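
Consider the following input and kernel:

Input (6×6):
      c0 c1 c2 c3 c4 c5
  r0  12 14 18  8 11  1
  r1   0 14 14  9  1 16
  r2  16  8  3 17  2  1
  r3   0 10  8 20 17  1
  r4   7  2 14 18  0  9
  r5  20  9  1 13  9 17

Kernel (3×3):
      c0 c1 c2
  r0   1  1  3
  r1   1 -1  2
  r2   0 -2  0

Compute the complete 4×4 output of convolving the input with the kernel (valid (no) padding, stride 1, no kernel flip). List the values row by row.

Output[0,0]: The receptive field on the input at this output position is [12 14 18 / 0 14 14 / 16 8 3]. Elementwise product with the kernel and sum: 12·1 + 14·1 + 18·3 + 0·1 + 14·-1 + 14·2 + 8·-2.

78 68 32 58
50 78 -24 41
35 76 12 27
49 100 49 58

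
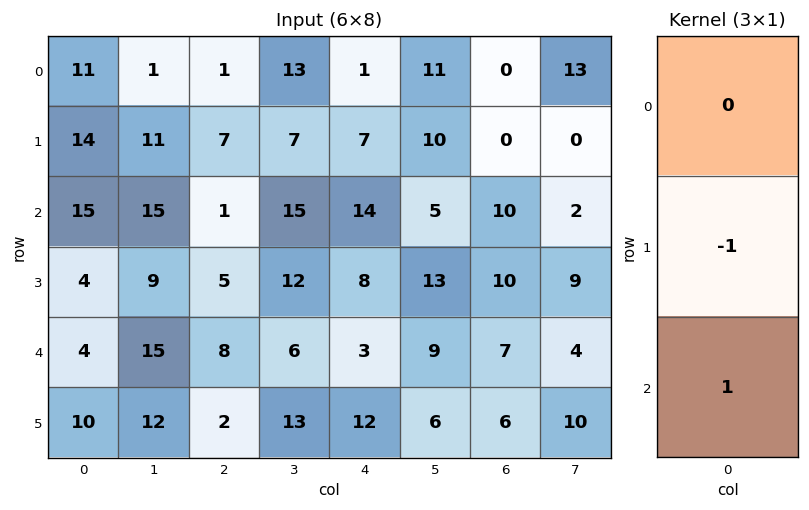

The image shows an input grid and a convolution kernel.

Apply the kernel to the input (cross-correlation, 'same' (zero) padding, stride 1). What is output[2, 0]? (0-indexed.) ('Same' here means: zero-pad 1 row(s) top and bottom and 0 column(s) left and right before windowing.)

The receptive field on the zero-padded input at this output position is [14 / 15 / 4]. Elementwise product with the kernel and sum: 15·-1 + 4·1.

-11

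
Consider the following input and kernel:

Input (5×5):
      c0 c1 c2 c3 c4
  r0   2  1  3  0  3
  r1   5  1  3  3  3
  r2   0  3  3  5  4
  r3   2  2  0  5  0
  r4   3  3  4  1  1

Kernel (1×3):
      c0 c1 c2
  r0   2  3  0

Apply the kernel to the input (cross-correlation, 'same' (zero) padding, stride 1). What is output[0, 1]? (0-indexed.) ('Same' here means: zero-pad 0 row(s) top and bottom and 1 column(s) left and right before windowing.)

7

The receptive field on the zero-padded input at this output position is [2 1 3]. Elementwise product with the kernel and sum: 2·2 + 1·3.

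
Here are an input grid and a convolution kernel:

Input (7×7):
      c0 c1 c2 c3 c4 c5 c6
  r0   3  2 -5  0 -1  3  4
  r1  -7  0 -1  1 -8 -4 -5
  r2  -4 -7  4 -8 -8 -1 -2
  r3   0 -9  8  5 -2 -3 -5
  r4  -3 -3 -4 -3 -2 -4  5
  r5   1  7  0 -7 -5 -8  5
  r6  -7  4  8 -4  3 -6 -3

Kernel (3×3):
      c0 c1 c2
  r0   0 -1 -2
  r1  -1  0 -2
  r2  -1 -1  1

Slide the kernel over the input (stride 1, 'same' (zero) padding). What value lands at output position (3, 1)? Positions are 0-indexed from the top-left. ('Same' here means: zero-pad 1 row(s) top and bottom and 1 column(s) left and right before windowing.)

-15

The receptive field on the zero-padded input at this output position is [-4 -7 4 / 0 -9 8 / -3 -3 -4]. Elementwise product with the kernel and sum: -7·-1 + 4·-2 + 0·-1 + 8·-2 + -3·-1 + -3·-1 + -4·1.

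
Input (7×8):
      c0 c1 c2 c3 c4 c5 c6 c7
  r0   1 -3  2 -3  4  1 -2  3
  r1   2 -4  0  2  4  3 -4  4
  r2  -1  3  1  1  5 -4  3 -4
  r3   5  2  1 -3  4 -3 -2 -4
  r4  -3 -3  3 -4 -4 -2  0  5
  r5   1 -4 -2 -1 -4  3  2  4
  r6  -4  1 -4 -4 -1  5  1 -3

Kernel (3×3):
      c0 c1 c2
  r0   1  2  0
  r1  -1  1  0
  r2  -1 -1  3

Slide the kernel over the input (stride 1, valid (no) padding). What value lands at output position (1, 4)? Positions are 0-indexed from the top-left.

The receptive field on the input at this output position is [4 3 -4 / 5 -4 3 / 4 -3 -2]. Elementwise product with the kernel and sum: 4·1 + 3·2 + 5·-1 + -4·1 + 4·-1 + -3·-1 + -2·3.

-6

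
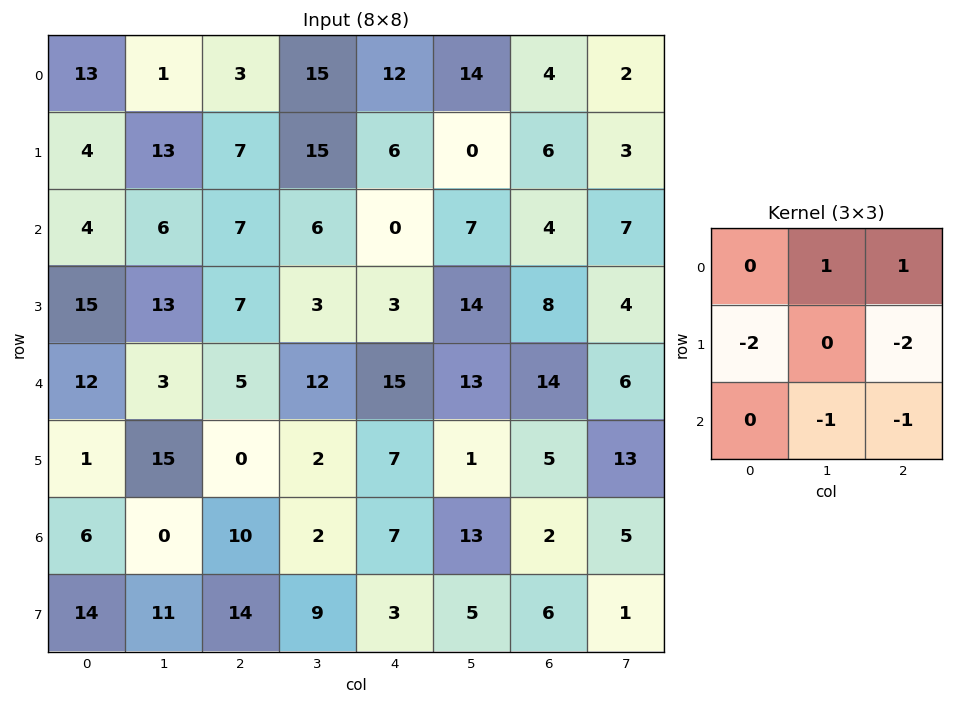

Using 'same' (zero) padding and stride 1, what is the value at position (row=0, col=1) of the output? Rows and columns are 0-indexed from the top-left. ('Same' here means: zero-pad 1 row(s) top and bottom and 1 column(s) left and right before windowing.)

The receptive field on the zero-padded input at this output position is [0 0 0 / 13 1 3 / 4 13 7]. Elementwise product with the kernel and sum: 0·1 + 0·1 + 13·-2 + 3·-2 + 13·-1 + 7·-1.

-52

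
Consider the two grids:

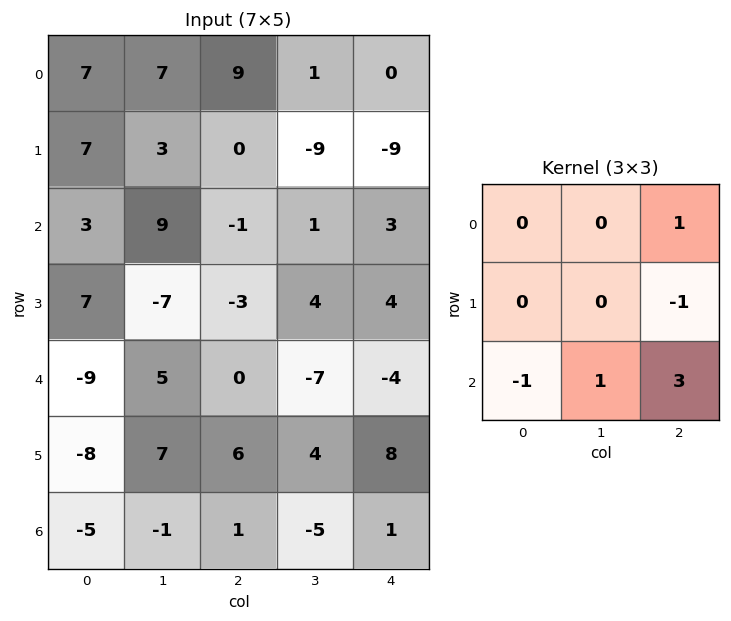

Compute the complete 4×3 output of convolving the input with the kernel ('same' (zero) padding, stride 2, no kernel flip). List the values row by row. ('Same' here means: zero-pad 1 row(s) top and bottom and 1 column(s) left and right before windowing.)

Output[0,0]: The receptive field on the zero-padded input at this output position is [0 0 0 / 0 7 7 / 0 7 3]. Elementwise product with the kernel and sum: 0·1 + 7·-1 + 0·-1 + 7·1 + 3·3.

9 -31 0
-20 6 0
1 22 4
8 9 0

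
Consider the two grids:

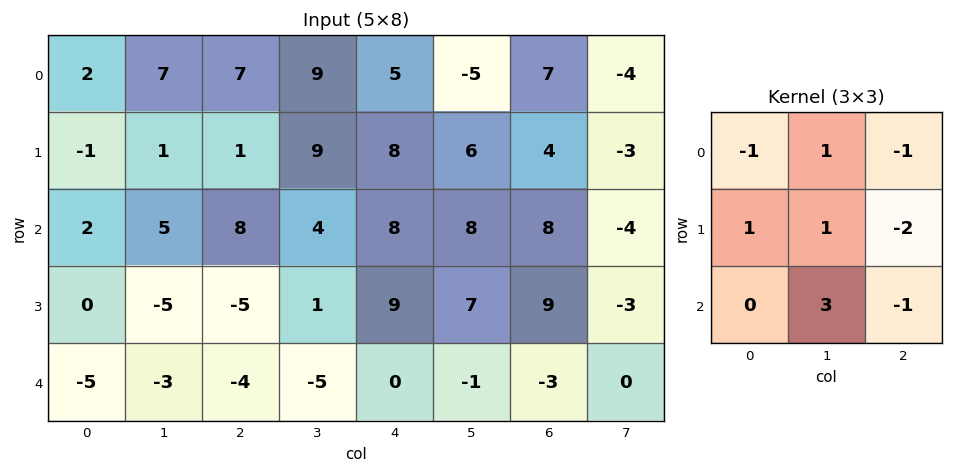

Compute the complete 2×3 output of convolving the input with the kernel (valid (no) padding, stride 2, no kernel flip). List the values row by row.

Output[0,0]: The receptive field on the input at this output position is [2 7 7 / -1 1 1 / 2 5 8]. Elementwise product with the kernel and sum: 2·-1 + 7·1 + 7·-1 + -1·1 + 1·1 + 1·-2 + 5·3 + 8·-1.
Output[0,1]: The receptive field on the input at this output position is [7 9 5 / 1 9 8 / 8 4 8]. Elementwise product with the kernel and sum: 7·-1 + 9·1 + 5·-1 + 1·1 + 9·1 + 8·-2 + 4·3 + 8·-1.

3 -5 5
-5 -49 -10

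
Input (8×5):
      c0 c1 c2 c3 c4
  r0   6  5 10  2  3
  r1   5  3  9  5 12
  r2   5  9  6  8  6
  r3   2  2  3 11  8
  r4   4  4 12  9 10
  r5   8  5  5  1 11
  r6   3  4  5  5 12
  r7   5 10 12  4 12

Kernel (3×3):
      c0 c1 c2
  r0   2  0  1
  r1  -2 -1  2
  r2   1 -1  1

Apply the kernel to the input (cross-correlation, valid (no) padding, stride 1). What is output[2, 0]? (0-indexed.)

The receptive field on the input at this output position is [5 9 6 / 2 2 3 / 4 4 12]. Elementwise product with the kernel and sum: 5·2 + 6·1 + 2·-2 + 2·-1 + 3·2 + 4·1 + 4·-1 + 12·1.

28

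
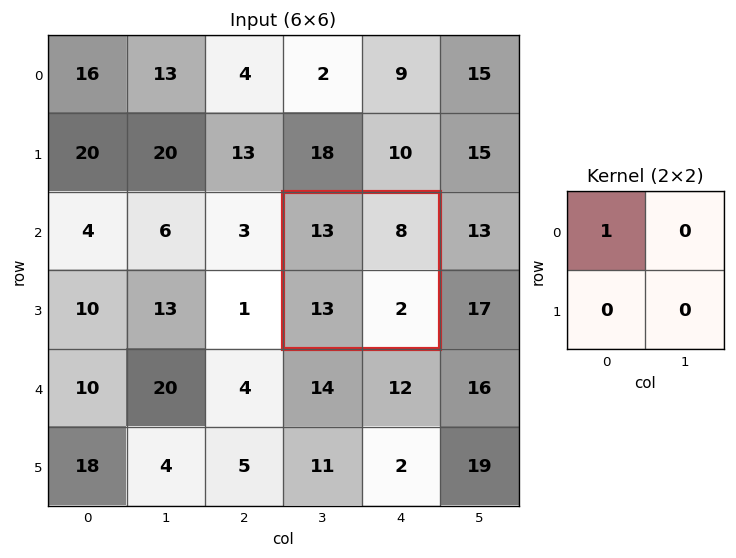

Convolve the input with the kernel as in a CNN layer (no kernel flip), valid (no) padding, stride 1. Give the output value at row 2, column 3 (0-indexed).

13

The receptive field on the input at this output position is [13 8 / 13 2]. Elementwise product with the kernel and sum: 13·1.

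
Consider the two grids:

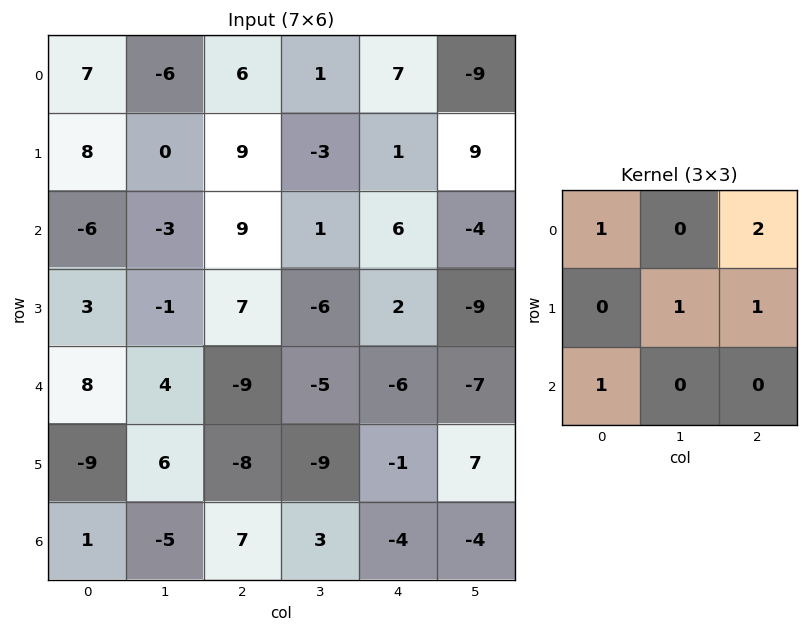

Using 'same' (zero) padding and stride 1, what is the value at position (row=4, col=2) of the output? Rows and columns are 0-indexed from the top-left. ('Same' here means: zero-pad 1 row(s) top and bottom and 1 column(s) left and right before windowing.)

-21

The receptive field on the zero-padded input at this output position is [-1 7 -6 / 4 -9 -5 / 6 -8 -9]. Elementwise product with the kernel and sum: -1·1 + -6·2 + -9·1 + -5·1 + 6·1.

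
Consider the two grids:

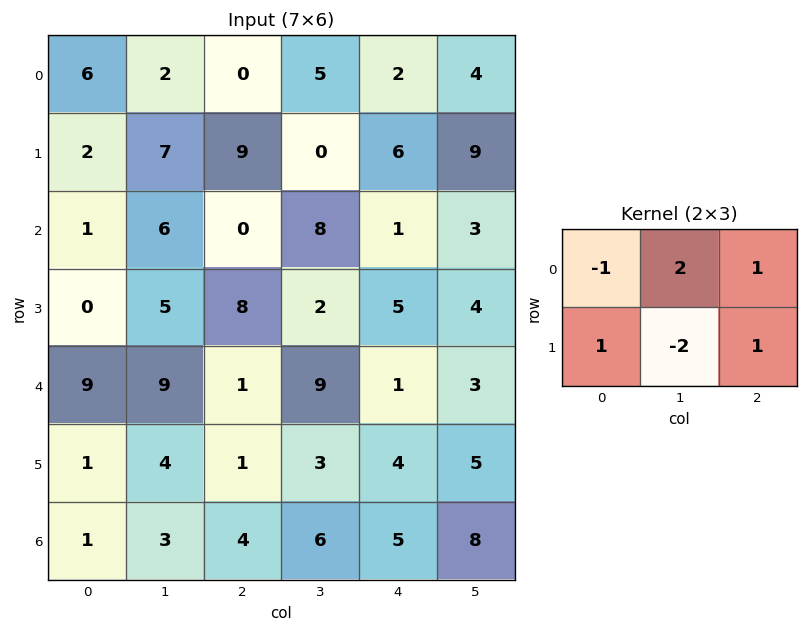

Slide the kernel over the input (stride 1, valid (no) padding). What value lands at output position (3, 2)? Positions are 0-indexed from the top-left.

The receptive field on the input at this output position is [8 2 5 / 1 9 1]. Elementwise product with the kernel and sum: 8·-1 + 2·2 + 5·1 + 1·1 + 9·-2 + 1·1.

-15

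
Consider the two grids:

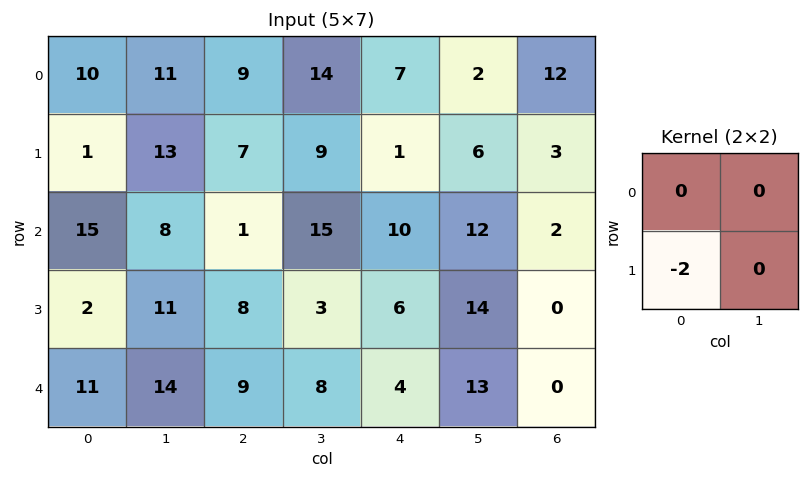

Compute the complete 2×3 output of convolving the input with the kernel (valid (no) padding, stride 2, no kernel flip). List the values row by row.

-2 -14 -2
-4 -16 -12

Output[0,0]: The receptive field on the input at this output position is [10 11 / 1 13]. Elementwise product with the kernel and sum: 1·-2.
Output[0,1]: The receptive field on the input at this output position is [9 14 / 7 9]. Elementwise product with the kernel and sum: 7·-2.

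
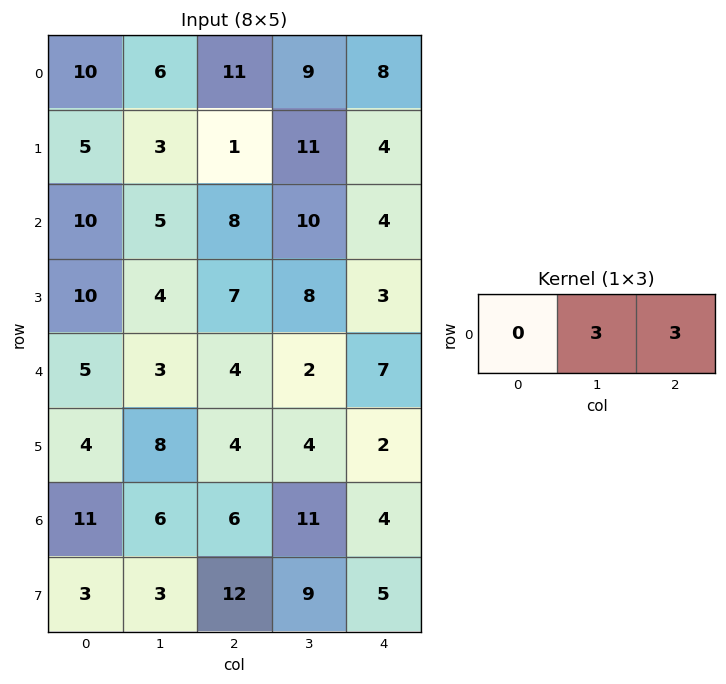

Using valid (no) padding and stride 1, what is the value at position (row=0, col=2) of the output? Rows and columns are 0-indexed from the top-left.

The receptive field on the input at this output position is [11 9 8]. Elementwise product with the kernel and sum: 9·3 + 8·3.

51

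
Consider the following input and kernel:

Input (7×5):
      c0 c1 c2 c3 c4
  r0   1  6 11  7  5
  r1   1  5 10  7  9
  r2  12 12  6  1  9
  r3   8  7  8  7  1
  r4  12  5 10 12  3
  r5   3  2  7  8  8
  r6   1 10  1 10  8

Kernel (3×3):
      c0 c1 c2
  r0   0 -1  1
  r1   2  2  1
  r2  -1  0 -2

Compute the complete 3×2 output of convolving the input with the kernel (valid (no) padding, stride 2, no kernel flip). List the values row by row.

Output[0,0]: The receptive field on the input at this output position is [1 6 11 / 1 5 10 / 12 12 6]. Elementwise product with the kernel and sum: 6·-1 + 11·1 + 1·2 + 5·2 + 10·1 + 12·-1 + 6·-2.
Output[0,1]: The receptive field on the input at this output position is [11 7 5 / 10 7 9 / 6 1 9]. Elementwise product with the kernel and sum: 7·-1 + 5·1 + 10·2 + 7·2 + 9·1 + 6·-1 + 9·-2.

3 17
0 23
19 12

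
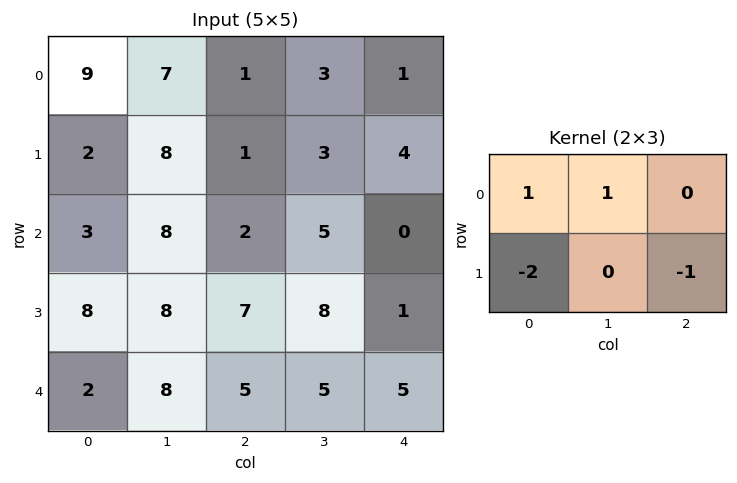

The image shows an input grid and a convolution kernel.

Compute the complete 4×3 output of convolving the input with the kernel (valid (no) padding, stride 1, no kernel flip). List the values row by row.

11 -11 -2
2 -12 0
-12 -14 -8
7 -6 0

Output[0,0]: The receptive field on the input at this output position is [9 7 1 / 2 8 1]. Elementwise product with the kernel and sum: 9·1 + 7·1 + 2·-2 + 1·-1.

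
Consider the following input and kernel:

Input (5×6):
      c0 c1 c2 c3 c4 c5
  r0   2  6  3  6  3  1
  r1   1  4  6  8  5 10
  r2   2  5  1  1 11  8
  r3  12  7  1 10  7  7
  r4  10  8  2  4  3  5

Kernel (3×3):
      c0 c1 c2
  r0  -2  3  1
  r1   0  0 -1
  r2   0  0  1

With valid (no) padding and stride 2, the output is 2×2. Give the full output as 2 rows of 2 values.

12 21
13 8

Output[0,0]: The receptive field on the input at this output position is [2 6 3 / 1 4 6 / 2 5 1]. Elementwise product with the kernel and sum: 2·-2 + 6·3 + 3·1 + 6·-1 + 1·1.
Output[0,1]: The receptive field on the input at this output position is [3 6 3 / 6 8 5 / 1 1 11]. Elementwise product with the kernel and sum: 3·-2 + 6·3 + 3·1 + 5·-1 + 11·1.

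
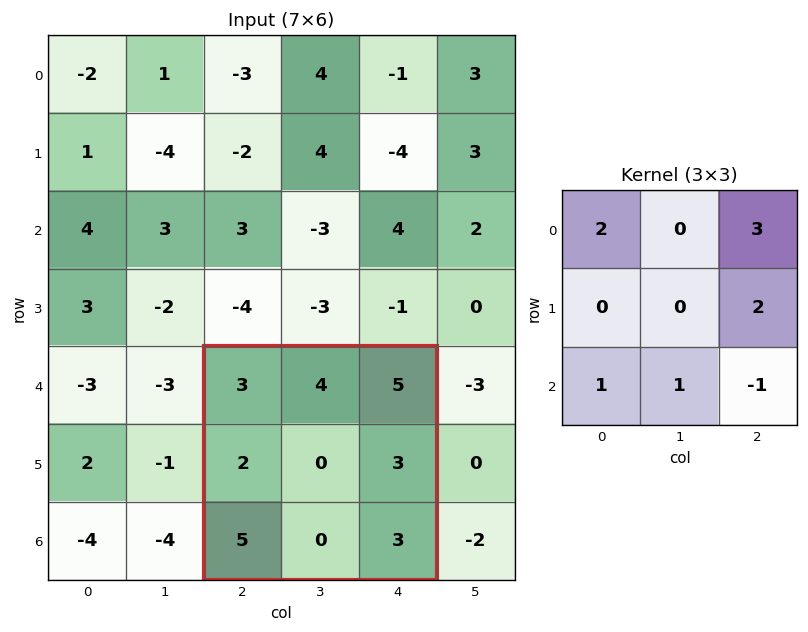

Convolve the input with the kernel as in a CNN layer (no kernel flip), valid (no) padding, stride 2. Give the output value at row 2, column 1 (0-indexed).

The receptive field on the input at this output position is [3 4 5 / 2 0 3 / 5 0 3]. Elementwise product with the kernel and sum: 3·2 + 5·3 + 3·2 + 5·1 + 0·1 + 3·-1.

29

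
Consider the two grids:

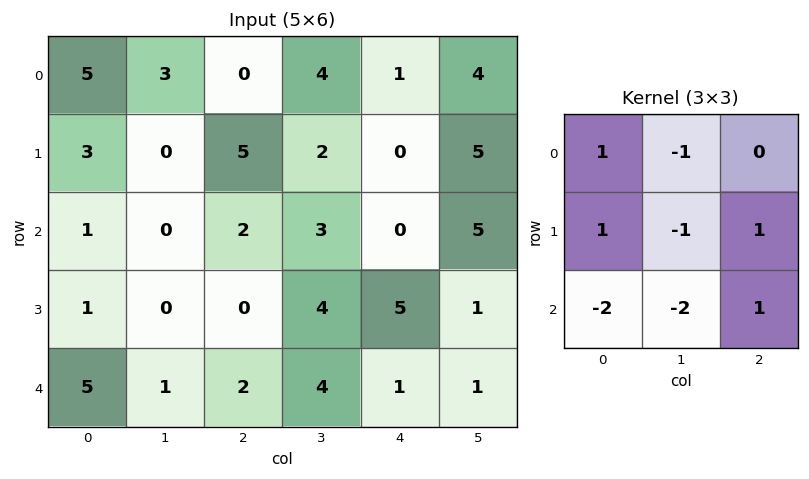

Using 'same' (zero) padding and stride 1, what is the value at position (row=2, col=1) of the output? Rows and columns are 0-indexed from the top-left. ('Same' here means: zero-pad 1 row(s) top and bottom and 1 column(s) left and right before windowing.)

The receptive field on the zero-padded input at this output position is [3 0 5 / 1 0 2 / 1 0 0]. Elementwise product with the kernel and sum: 3·1 + 0·-1 + 1·1 + 0·-1 + 2·1 + 1·-2 + 0·-2 + 0·1.

4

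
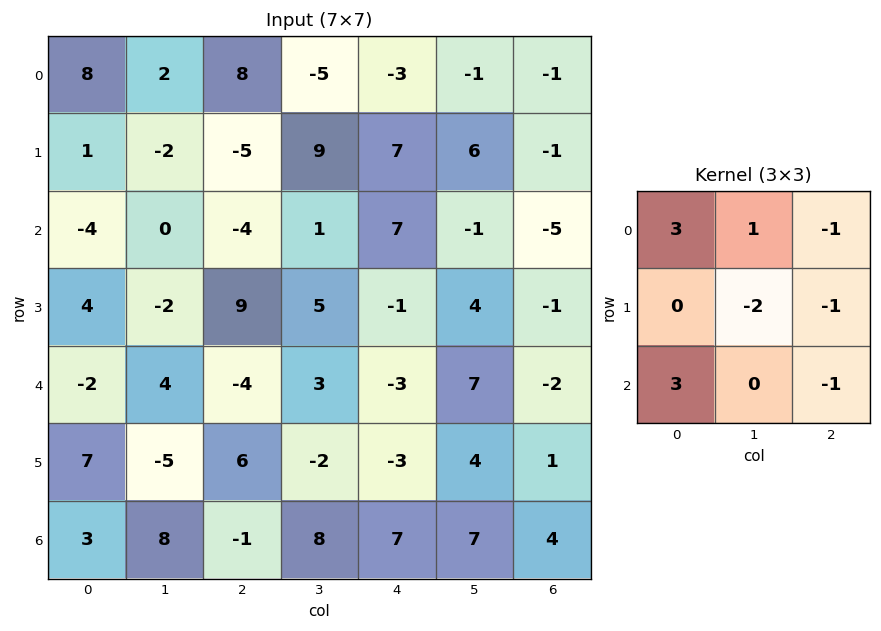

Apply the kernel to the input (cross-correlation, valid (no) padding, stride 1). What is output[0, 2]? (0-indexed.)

-22

The receptive field on the input at this output position is [8 -5 -3 / -5 9 7 / -4 1 7]. Elementwise product with the kernel and sum: 8·3 + -5·1 + -3·-1 + 9·-2 + 7·-1 + -4·3 + 7·-1.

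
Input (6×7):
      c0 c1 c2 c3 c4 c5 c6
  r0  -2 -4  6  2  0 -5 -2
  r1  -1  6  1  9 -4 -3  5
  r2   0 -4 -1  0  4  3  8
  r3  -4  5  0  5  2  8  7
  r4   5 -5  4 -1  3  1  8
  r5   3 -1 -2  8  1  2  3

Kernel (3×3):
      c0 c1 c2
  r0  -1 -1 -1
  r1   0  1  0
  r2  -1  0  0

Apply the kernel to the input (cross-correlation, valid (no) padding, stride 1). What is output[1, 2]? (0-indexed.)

-6

The receptive field on the input at this output position is [1 9 -4 / -1 0 4 / 0 5 2]. Elementwise product with the kernel and sum: 1·-1 + 9·-1 + -4·-1 + 0·1 + 0·-1.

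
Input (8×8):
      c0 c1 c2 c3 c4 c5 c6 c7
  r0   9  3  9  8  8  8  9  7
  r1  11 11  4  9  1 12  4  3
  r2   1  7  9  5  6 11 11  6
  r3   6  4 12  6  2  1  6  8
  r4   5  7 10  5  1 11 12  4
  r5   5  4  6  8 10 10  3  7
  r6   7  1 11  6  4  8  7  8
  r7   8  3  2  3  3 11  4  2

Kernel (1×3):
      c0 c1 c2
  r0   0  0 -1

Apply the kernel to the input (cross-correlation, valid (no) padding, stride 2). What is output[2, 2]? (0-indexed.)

-12

The receptive field on the input at this output position is [1 11 12]. Elementwise product with the kernel and sum: 12·-1.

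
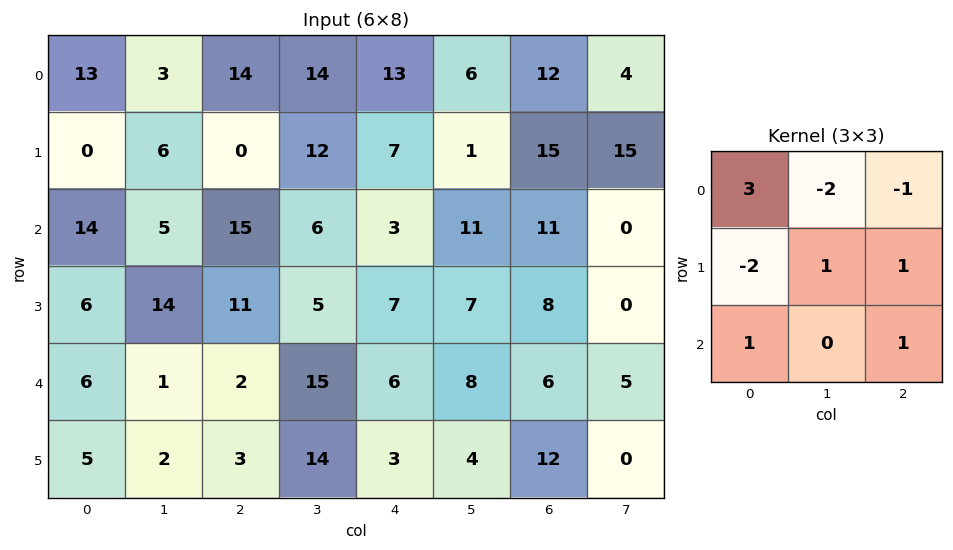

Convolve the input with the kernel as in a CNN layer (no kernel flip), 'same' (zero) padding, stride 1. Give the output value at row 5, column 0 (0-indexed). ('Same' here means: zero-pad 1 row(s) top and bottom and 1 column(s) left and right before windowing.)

-6

The receptive field on the zero-padded input at this output position is [0 6 1 / 0 5 2 / 0 0 0]. Elementwise product with the kernel and sum: 0·3 + 6·-2 + 1·-1 + 0·-2 + 5·1 + 2·1 + 0·1 + 0·1.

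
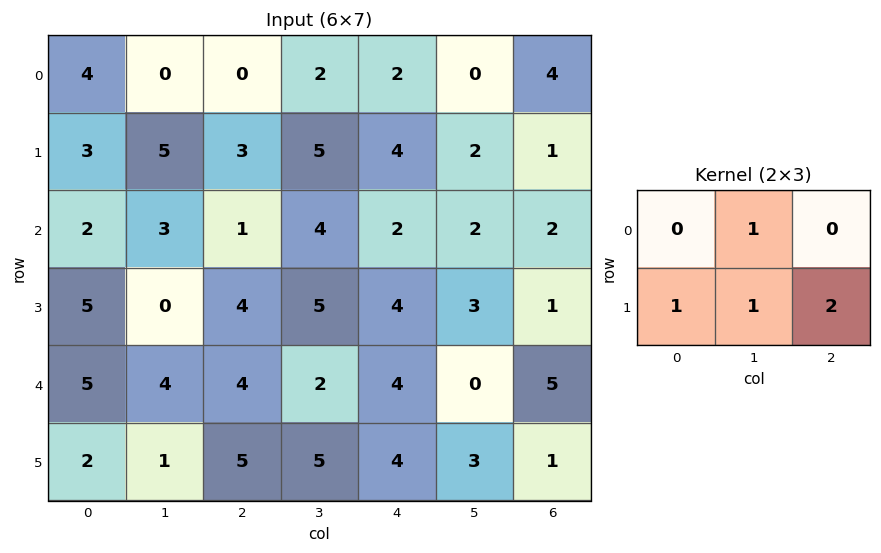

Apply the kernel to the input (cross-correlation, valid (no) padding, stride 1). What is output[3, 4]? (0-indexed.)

The receptive field on the input at this output position is [4 3 1 / 4 0 5]. Elementwise product with the kernel and sum: 3·1 + 4·1 + 0·1 + 5·2.

17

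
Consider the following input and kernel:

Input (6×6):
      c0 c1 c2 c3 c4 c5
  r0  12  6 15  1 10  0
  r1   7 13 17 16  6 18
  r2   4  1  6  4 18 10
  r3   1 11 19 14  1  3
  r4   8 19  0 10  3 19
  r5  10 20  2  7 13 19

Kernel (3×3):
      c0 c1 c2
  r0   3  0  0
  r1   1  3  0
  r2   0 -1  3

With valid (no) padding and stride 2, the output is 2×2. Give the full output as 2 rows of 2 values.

Output[0,0]: The receptive field on the input at this output position is [12 6 15 / 7 13 17 / 4 1 6]. Elementwise product with the kernel and sum: 12·3 + 7·1 + 13·3 + 1·-1 + 6·3.
Output[0,1]: The receptive field on the input at this output position is [15 1 10 / 17 16 6 / 6 4 18]. Elementwise product with the kernel and sum: 15·3 + 17·1 + 16·3 + 4·-1 + 18·3.

99 160
27 78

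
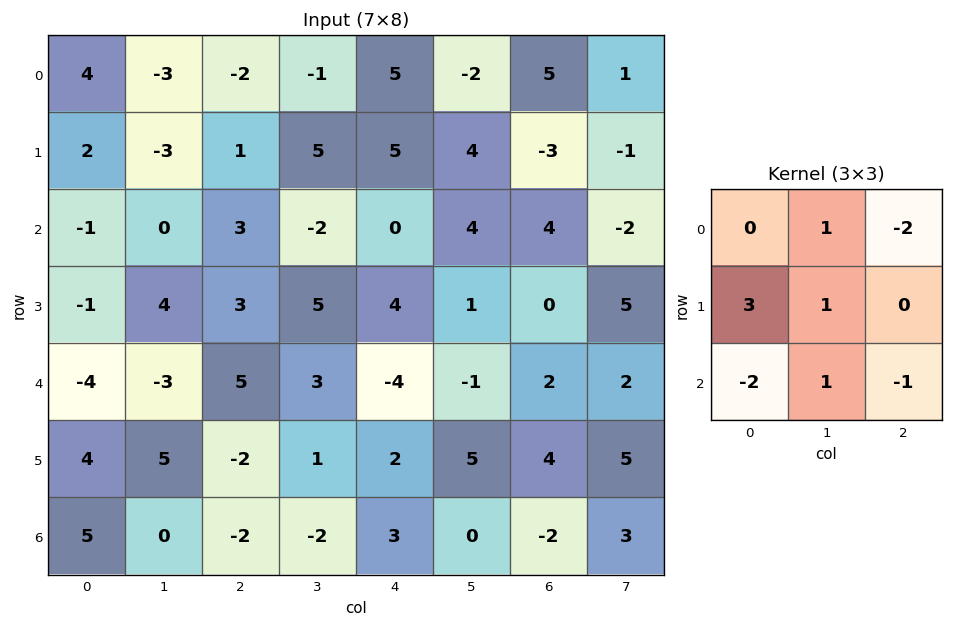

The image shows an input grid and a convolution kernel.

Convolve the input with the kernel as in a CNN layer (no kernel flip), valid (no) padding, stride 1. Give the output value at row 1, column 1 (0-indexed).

-16

The receptive field on the input at this output position is [-3 1 5 / 0 3 -2 / 4 3 5]. Elementwise product with the kernel and sum: 1·1 + 5·-2 + 0·3 + 3·1 + 4·-2 + 3·1 + 5·-1.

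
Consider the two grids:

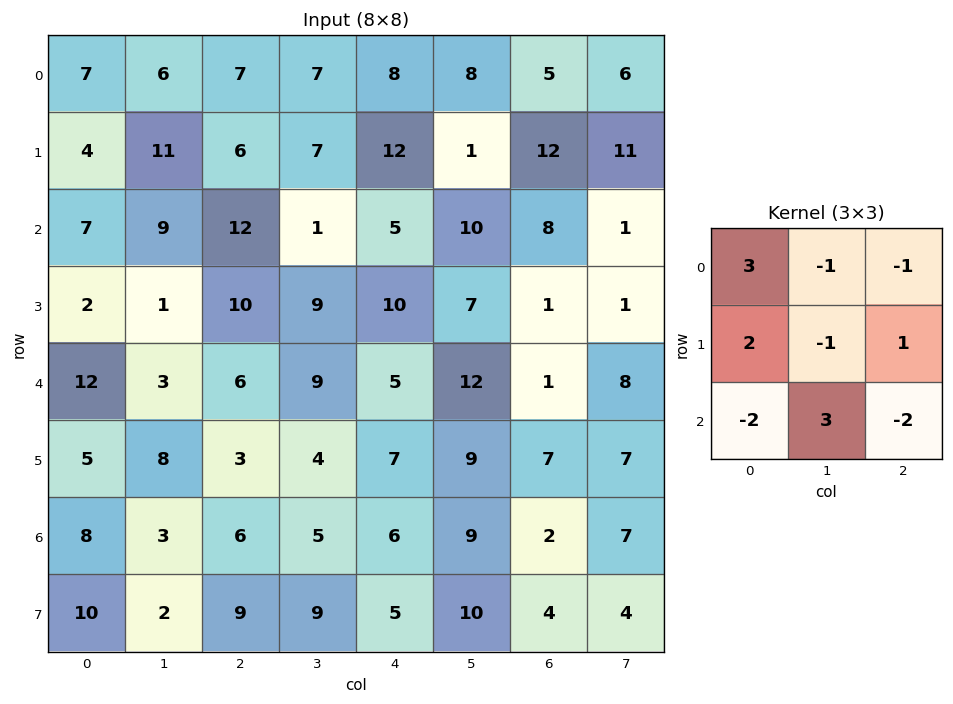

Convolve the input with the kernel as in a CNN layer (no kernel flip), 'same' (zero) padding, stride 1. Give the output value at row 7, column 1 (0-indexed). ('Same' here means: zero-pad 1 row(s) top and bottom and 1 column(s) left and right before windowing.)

42

The receptive field on the zero-padded input at this output position is [8 3 6 / 10 2 9 / 0 0 0]. Elementwise product with the kernel and sum: 8·3 + 3·-1 + 6·-1 + 10·2 + 2·-1 + 9·1 + 0·-2 + 0·3 + 0·-2.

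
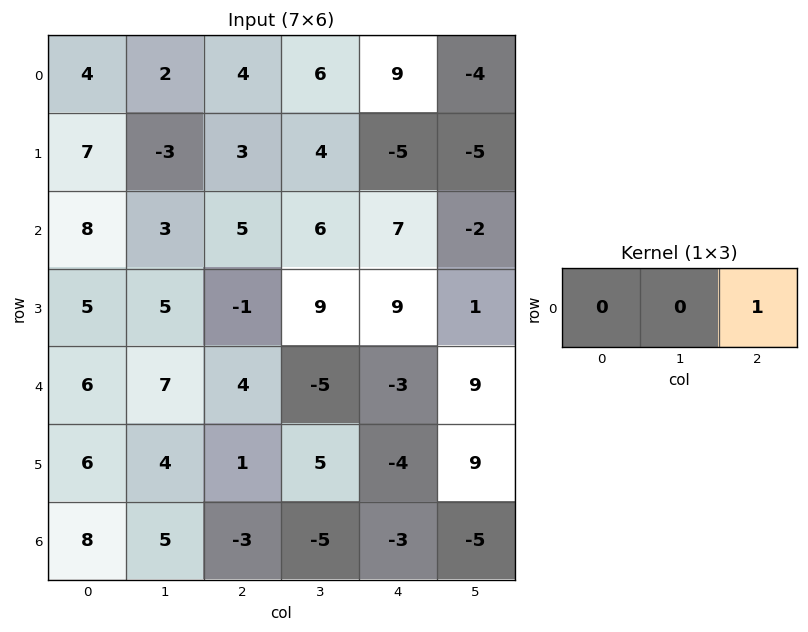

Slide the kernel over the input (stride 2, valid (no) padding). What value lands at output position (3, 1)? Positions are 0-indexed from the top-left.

-3

The receptive field on the input at this output position is [-3 -5 -3]. Elementwise product with the kernel and sum: -3·1.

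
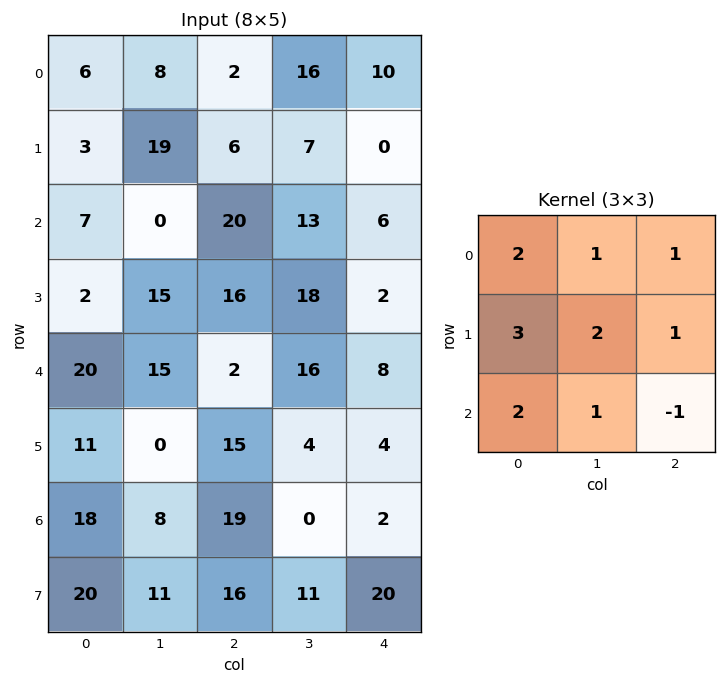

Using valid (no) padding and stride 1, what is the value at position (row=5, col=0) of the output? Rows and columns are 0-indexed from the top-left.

161

The receptive field on the input at this output position is [11 0 15 / 18 8 19 / 20 11 16]. Elementwise product with the kernel and sum: 11·2 + 0·1 + 15·1 + 18·3 + 8·2 + 19·1 + 20·2 + 11·1 + 16·-1.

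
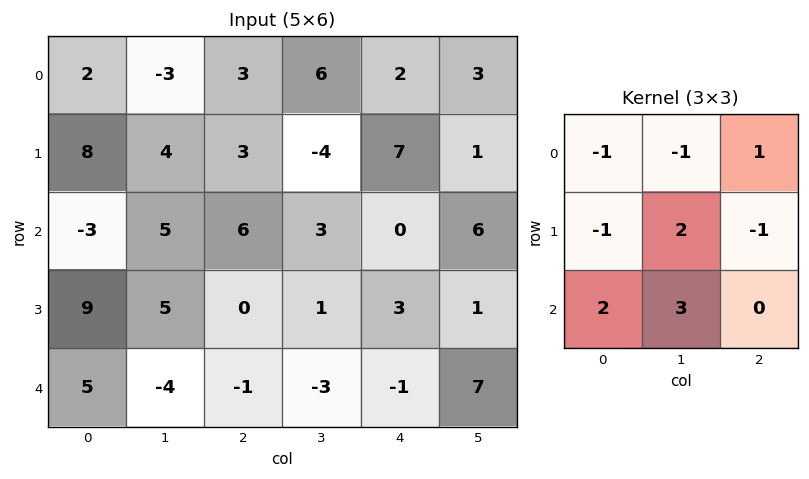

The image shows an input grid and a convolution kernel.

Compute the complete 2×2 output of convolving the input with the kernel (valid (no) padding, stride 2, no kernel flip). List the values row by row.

10 -4
3 -21

Output[0,0]: The receptive field on the input at this output position is [2 -3 3 / 8 4 3 / -3 5 6]. Elementwise product with the kernel and sum: 2·-1 + -3·-1 + 3·1 + 8·-1 + 4·2 + 3·-1 + -3·2 + 5·3.
Output[0,1]: The receptive field on the input at this output position is [3 6 2 / 3 -4 7 / 6 3 0]. Elementwise product with the kernel and sum: 3·-1 + 6·-1 + 2·1 + 3·-1 + -4·2 + 7·-1 + 6·2 + 3·3.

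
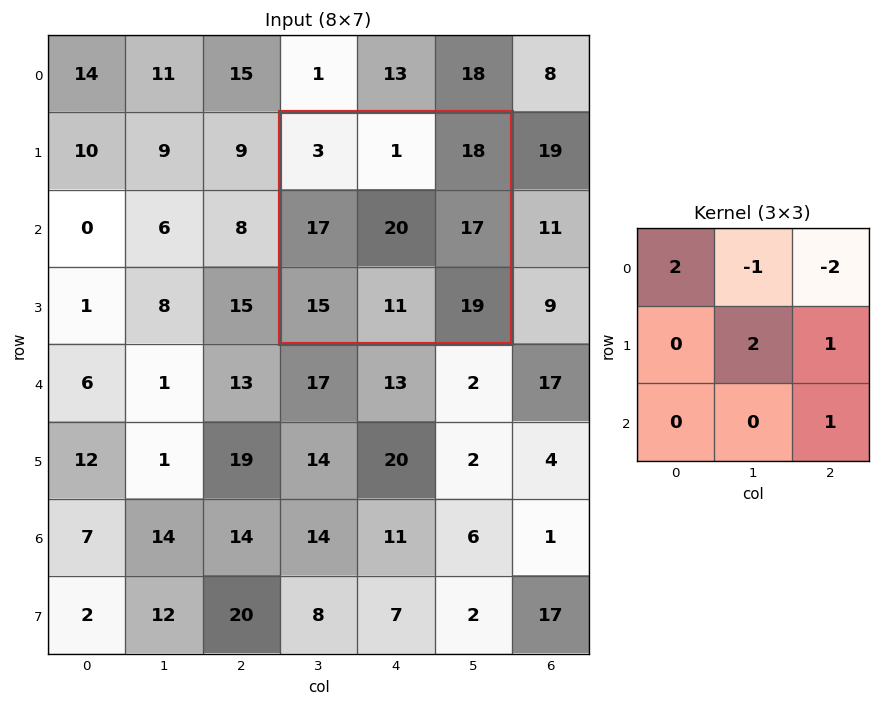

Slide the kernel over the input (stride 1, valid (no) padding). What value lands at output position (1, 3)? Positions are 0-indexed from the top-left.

45

The receptive field on the input at this output position is [3 1 18 / 17 20 17 / 15 11 19]. Elementwise product with the kernel and sum: 3·2 + 1·-1 + 18·-2 + 20·2 + 17·1 + 19·1.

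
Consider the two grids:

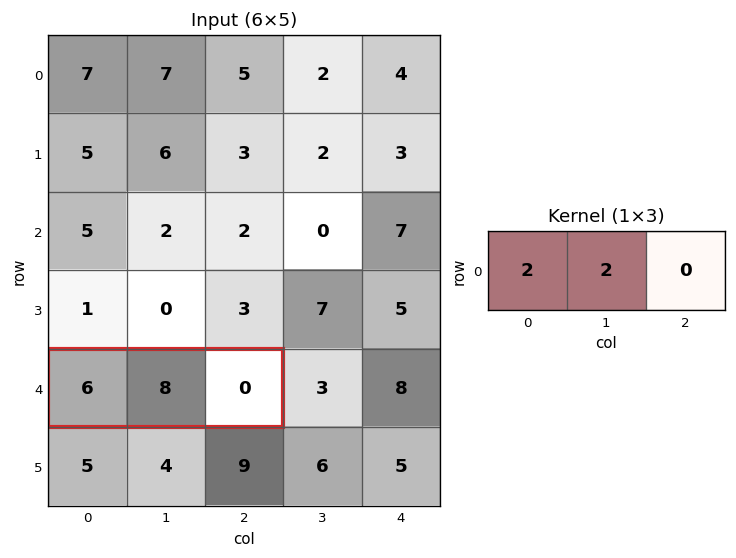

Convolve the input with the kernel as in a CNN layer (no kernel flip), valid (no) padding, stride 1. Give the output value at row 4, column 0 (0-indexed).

28

The receptive field on the input at this output position is [6 8 0]. Elementwise product with the kernel and sum: 6·2 + 8·2.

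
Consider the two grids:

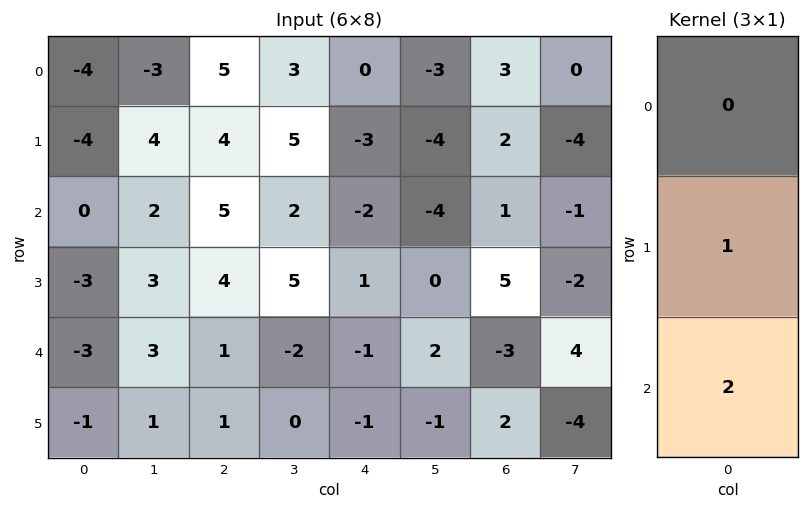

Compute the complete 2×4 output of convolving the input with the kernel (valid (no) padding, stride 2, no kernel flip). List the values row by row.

-4 14 -7 4
-9 6 -1 -1

Output[0,0]: The receptive field on the input at this output position is [-4 / -4 / 0]. Elementwise product with the kernel and sum: -4·1 + 0·2.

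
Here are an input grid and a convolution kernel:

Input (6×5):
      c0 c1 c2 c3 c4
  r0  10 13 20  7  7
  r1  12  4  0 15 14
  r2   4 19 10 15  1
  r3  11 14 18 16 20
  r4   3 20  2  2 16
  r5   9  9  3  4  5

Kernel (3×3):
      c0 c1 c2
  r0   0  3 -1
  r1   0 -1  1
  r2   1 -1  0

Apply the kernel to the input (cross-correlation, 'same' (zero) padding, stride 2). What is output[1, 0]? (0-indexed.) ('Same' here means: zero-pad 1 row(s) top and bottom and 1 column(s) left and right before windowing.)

36

The receptive field on the zero-padded input at this output position is [0 12 4 / 0 4 19 / 0 11 14]. Elementwise product with the kernel and sum: 12·3 + 4·-1 + 4·-1 + 19·1 + 0·1 + 11·-1.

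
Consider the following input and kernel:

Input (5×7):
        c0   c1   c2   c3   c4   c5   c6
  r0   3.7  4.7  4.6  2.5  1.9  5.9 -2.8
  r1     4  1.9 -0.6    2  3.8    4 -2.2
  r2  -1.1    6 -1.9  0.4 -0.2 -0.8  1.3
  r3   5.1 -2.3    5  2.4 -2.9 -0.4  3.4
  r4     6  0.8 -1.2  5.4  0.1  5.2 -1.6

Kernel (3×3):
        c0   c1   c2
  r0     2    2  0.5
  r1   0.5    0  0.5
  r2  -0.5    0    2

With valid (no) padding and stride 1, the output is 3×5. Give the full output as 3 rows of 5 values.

Output[0,0]: The receptive field on the input at this output position is [3.7 4.7 4.6 / 4 1.9 -0.6 / -1.1 6 -1.9]. Elementwise product with the kernel and sum: 3.7·2 + 4.7·2 + 4.6·0.5 + 4·0.5 + -0.6·0.5 + -1.1·-0.5 + -1.9·2.
Output[0,1]: The receptive field on the input at this output position is [4.7 4.6 2.5 / 1.9 -0.6 2 / 6 -1.9 0.4]. Elementwise product with the kernel and sum: 4.7·2 + 4.6·2 + 2.5·0.5 + 1.9·0.5 + 2·0.5 + 6·-0.5 + 0.4·2.

17.55 19.6 17.3 12.95 17.7
17.45 12.75 -4.65 11.4 23.3
8.5 18.85 -1.25 8.7 -4.35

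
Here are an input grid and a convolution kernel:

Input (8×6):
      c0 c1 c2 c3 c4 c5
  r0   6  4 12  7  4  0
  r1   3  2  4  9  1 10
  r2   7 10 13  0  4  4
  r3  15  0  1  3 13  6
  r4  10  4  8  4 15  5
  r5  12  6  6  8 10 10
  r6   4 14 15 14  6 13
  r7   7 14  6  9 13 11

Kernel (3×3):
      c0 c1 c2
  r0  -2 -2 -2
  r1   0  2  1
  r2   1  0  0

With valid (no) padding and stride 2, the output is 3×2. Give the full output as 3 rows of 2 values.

Output[0,0]: The receptive field on the input at this output position is [6 4 12 / 3 2 4 / 7 10 13]. Elementwise product with the kernel and sum: 6·-2 + 4·-2 + 12·-2 + 2·2 + 4·1 + 7·1.
Output[0,1]: The receptive field on the input at this output position is [12 7 4 / 4 9 1 / 13 0 4]. Elementwise product with the kernel and sum: 12·-2 + 7·-2 + 4·-2 + 9·2 + 1·1 + 13·1.

-29 -14
-49 -7
-22 -13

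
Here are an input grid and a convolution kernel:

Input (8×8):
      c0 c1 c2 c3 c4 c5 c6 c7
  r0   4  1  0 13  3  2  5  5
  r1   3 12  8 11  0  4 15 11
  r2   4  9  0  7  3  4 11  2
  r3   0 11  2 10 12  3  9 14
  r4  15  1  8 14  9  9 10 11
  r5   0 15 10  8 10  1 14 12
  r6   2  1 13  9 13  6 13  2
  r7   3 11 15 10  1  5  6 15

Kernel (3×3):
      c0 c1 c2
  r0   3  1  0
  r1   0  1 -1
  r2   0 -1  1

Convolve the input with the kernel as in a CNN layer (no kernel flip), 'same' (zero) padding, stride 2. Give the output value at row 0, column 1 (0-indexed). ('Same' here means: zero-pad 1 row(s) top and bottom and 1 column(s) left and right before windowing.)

The receptive field on the zero-padded input at this output position is [0 0 0 / 1 0 13 / 12 8 11]. Elementwise product with the kernel and sum: 0·3 + 0·1 + 0·1 + 13·-1 + 8·-1 + 11·1.

-10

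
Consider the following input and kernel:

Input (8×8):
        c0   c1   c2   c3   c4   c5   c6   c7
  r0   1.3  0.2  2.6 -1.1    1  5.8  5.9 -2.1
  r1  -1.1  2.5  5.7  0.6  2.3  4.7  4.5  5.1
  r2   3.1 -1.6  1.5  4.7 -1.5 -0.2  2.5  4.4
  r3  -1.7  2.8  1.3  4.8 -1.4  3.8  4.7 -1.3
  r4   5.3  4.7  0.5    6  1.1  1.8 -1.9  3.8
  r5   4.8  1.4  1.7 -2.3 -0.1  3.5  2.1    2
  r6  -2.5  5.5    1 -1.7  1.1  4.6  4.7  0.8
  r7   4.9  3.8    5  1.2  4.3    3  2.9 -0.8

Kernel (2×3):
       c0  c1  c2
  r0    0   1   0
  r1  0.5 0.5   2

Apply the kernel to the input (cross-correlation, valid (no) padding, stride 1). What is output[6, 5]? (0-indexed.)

6.05

The receptive field on the input at this output position is [4.6 4.7 0.8 / 3 2.9 -0.8]. Elementwise product with the kernel and sum: 4.7·1 + 3·0.5 + 2.9·0.5 + -0.8·2.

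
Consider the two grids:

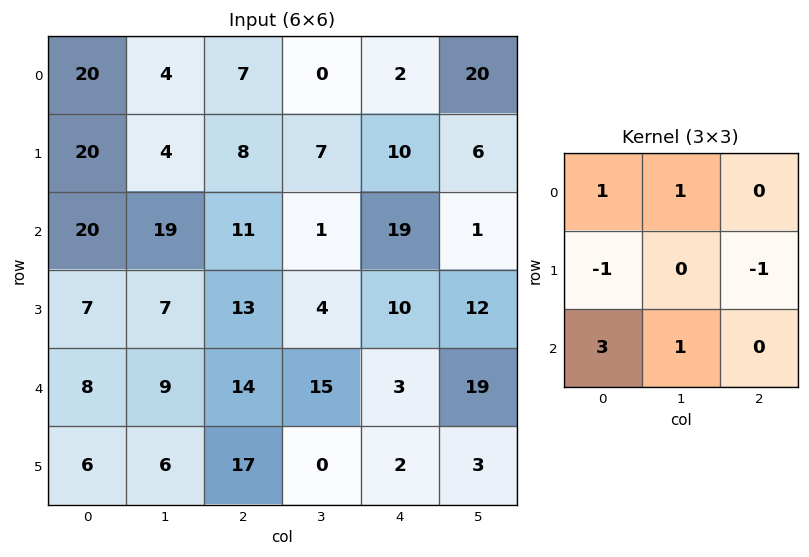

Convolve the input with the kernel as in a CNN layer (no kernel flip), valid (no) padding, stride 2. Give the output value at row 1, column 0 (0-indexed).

The receptive field on the input at this output position is [20 19 11 / 7 7 13 / 8 9 14]. Elementwise product with the kernel and sum: 20·1 + 19·1 + 7·-1 + 13·-1 + 8·3 + 9·1.

52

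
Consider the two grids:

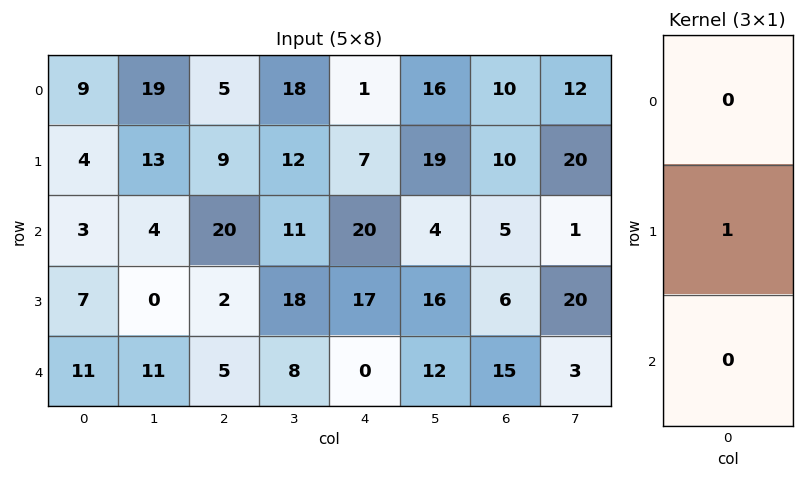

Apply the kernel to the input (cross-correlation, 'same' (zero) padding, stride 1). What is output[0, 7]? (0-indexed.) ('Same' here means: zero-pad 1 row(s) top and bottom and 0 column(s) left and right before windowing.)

12

The receptive field on the zero-padded input at this output position is [0 / 12 / 20]. Elementwise product with the kernel and sum: 12·1.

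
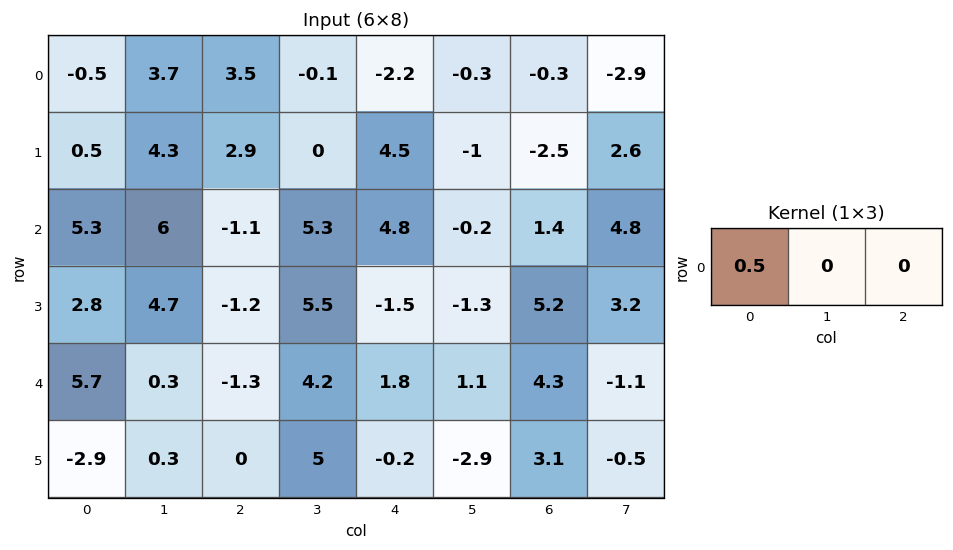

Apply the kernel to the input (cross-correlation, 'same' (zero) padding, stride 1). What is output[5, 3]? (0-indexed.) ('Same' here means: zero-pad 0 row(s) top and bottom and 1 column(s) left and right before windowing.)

The receptive field on the zero-padded input at this output position is [0 5 -0.2]. Elementwise product with the kernel and sum: 0·0.5.

0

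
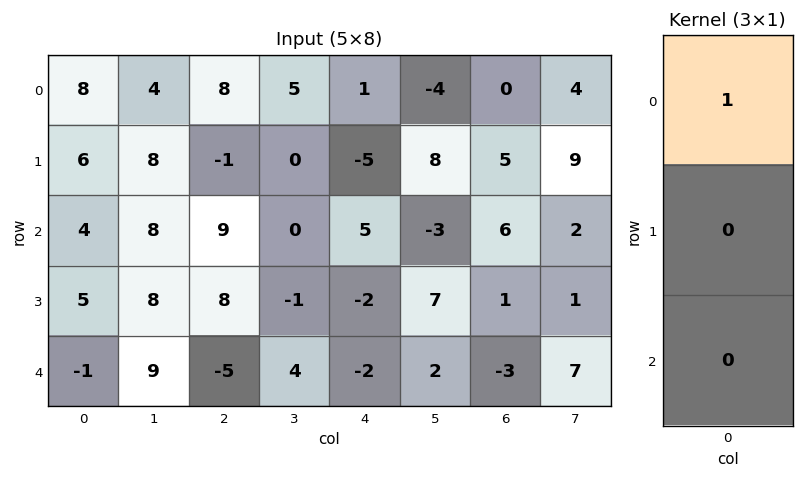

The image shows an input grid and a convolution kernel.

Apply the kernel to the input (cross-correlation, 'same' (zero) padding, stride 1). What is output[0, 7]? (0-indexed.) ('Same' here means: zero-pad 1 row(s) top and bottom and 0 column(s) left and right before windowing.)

The receptive field on the zero-padded input at this output position is [0 / 4 / 9]. Elementwise product with the kernel and sum: 0·1.

0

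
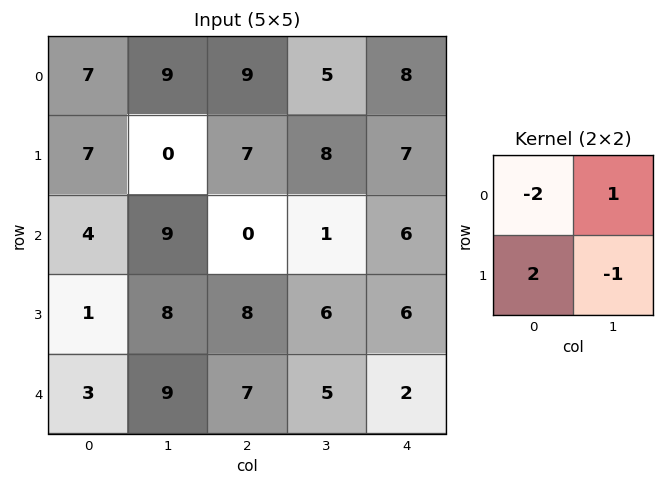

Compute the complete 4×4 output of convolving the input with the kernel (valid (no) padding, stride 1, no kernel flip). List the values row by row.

9 -16 -7 7
-15 25 -7 -13
-5 -10 11 10
3 3 -1 2

Output[0,0]: The receptive field on the input at this output position is [7 9 / 7 0]. Elementwise product with the kernel and sum: 7·-2 + 9·1 + 7·2 + 0·-1.
Output[0,1]: The receptive field on the input at this output position is [9 9 / 0 7]. Elementwise product with the kernel and sum: 9·-2 + 9·1 + 0·2 + 7·-1.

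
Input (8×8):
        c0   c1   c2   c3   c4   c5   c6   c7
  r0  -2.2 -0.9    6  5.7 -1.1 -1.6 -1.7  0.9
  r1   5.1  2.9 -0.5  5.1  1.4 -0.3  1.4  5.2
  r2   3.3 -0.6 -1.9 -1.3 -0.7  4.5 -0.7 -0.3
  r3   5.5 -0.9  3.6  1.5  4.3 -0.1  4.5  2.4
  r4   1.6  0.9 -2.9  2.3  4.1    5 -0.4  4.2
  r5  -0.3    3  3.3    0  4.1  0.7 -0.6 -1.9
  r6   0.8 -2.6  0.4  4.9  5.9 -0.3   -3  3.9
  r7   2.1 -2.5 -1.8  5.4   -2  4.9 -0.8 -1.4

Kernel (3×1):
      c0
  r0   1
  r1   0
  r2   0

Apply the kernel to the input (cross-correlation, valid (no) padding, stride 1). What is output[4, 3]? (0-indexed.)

The receptive field on the input at this output position is [2.3 / 0 / 4.9]. Elementwise product with the kernel and sum: 2.3·1.

2.3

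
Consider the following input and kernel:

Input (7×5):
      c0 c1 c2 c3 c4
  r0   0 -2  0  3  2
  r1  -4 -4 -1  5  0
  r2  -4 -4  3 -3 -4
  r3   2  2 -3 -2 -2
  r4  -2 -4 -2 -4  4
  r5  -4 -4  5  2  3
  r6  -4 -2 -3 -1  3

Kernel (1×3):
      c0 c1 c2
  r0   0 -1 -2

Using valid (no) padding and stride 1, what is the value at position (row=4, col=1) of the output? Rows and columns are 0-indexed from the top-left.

10

The receptive field on the input at this output position is [-4 -2 -4]. Elementwise product with the kernel and sum: -2·-1 + -4·-2.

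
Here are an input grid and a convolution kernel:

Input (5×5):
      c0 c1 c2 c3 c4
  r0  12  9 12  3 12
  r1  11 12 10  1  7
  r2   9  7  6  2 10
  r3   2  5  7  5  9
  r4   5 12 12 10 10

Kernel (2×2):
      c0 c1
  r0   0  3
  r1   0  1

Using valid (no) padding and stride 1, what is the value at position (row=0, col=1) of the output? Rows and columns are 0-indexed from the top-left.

46

The receptive field on the input at this output position is [9 12 / 12 10]. Elementwise product with the kernel and sum: 12·3 + 10·1.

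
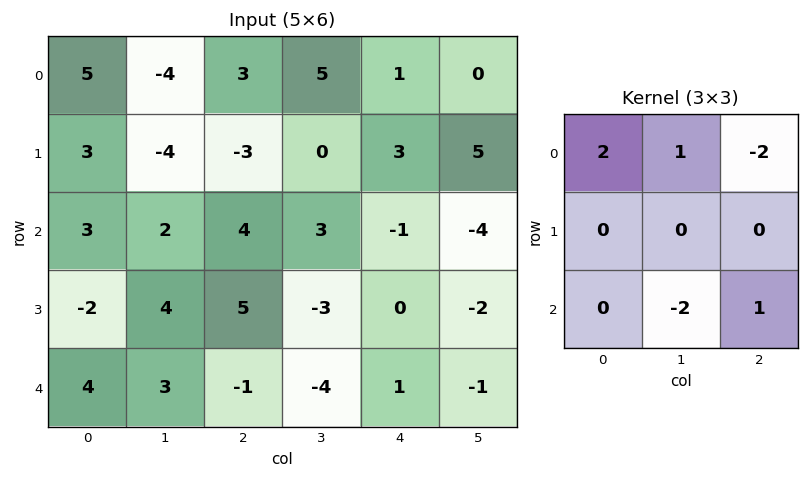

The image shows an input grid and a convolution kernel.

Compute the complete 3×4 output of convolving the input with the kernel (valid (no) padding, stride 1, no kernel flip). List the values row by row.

Output[0,0]: The receptive field on the input at this output position is [5 -4 3 / 3 -4 -3 / 3 2 4]. Elementwise product with the kernel and sum: 5·2 + -4·1 + 3·-2 + 2·-2 + 4·1.

0 -20 2 9
5 -24 -6 -9
-7 0 22 10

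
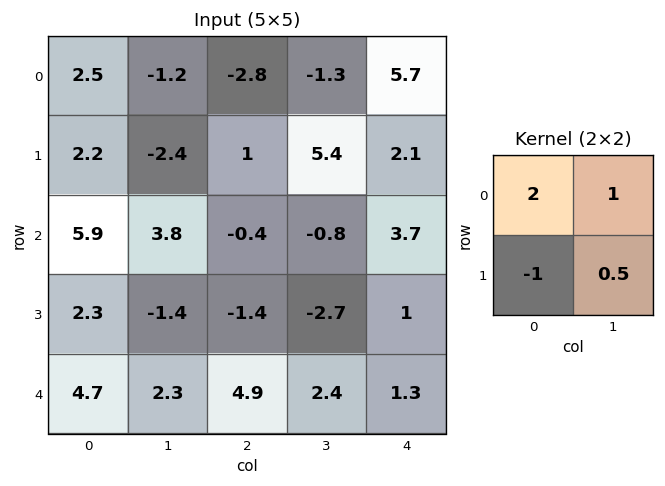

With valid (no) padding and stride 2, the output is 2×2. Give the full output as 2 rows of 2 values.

0.4 -5.2
12.6 -1.55

Output[0,0]: The receptive field on the input at this output position is [2.5 -1.2 / 2.2 -2.4]. Elementwise product with the kernel and sum: 2.5·2 + -1.2·1 + 2.2·-1 + -2.4·0.5.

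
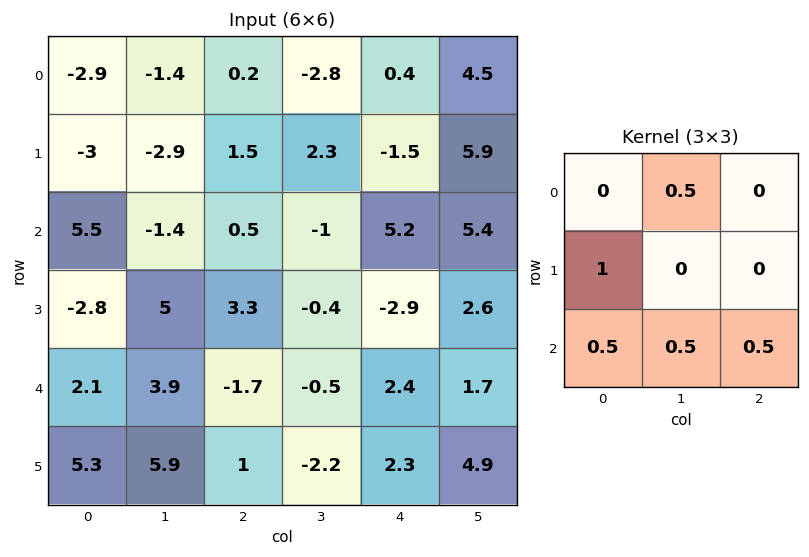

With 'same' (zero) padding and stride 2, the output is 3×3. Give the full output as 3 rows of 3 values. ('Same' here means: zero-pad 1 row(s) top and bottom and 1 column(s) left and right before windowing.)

-2.95 -0.95 0.55
-0.4 3.3 -2.1
4.2 7.9 0.55

Output[0,0]: The receptive field on the zero-padded input at this output position is [0 0 0 / 0 -2.9 -1.4 / 0 -3 -2.9]. Elementwise product with the kernel and sum: 0·0.5 + 0·1 + 0·0.5 + -3·0.5 + -2.9·0.5.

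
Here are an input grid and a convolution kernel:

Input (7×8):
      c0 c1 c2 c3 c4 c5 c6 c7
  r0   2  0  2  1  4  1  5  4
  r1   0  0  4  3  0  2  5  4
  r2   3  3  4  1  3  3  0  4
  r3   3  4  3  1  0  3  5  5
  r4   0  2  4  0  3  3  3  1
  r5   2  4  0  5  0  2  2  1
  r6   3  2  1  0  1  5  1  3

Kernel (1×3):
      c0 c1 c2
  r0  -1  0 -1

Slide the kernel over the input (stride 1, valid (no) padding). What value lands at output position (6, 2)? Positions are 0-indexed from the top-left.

The receptive field on the input at this output position is [1 0 1]. Elementwise product with the kernel and sum: 1·-1 + 1·-1.

-2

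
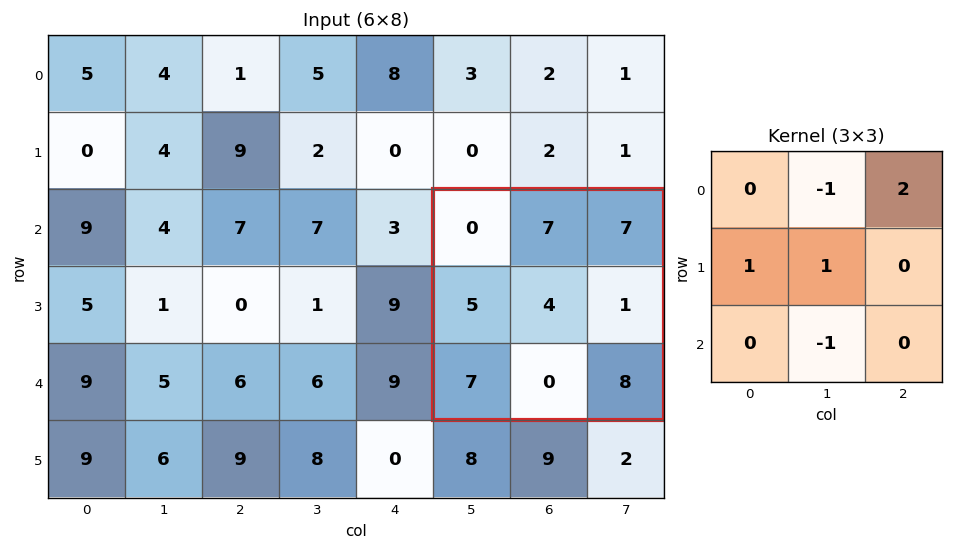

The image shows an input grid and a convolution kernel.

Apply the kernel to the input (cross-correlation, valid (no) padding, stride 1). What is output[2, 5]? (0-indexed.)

The receptive field on the input at this output position is [0 7 7 / 5 4 1 / 7 0 8]. Elementwise product with the kernel and sum: 7·-1 + 7·2 + 5·1 + 4·1 + 0·-1.

16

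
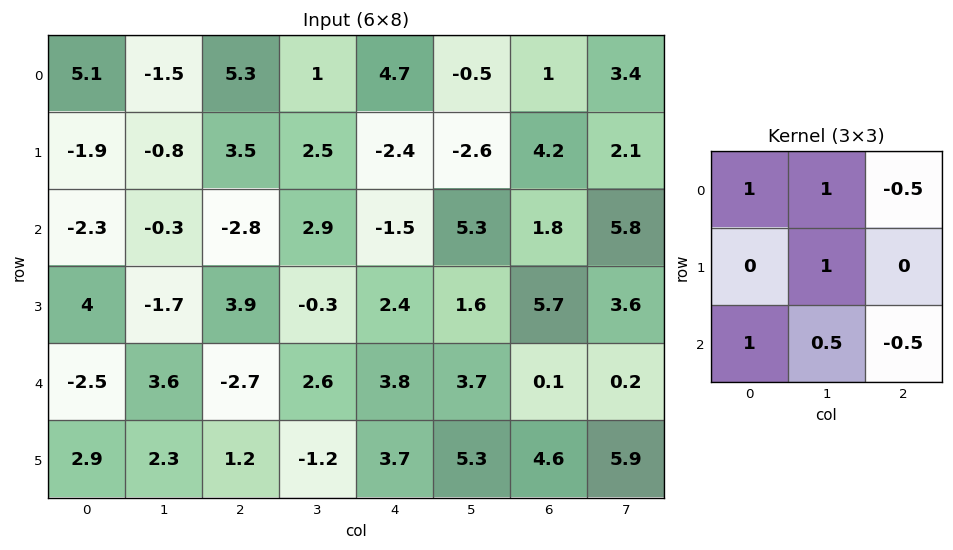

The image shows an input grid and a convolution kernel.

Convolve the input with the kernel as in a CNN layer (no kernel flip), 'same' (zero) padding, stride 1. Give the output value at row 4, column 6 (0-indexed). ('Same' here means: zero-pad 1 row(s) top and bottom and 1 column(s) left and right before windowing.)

10.25

The receptive field on the zero-padded input at this output position is [1.6 5.7 3.6 / 3.7 0.1 0.2 / 5.3 4.6 5.9]. Elementwise product with the kernel and sum: 1.6·1 + 5.7·1 + 3.6·-0.5 + 0.1·1 + 5.3·1 + 4.6·0.5 + 5.9·-0.5.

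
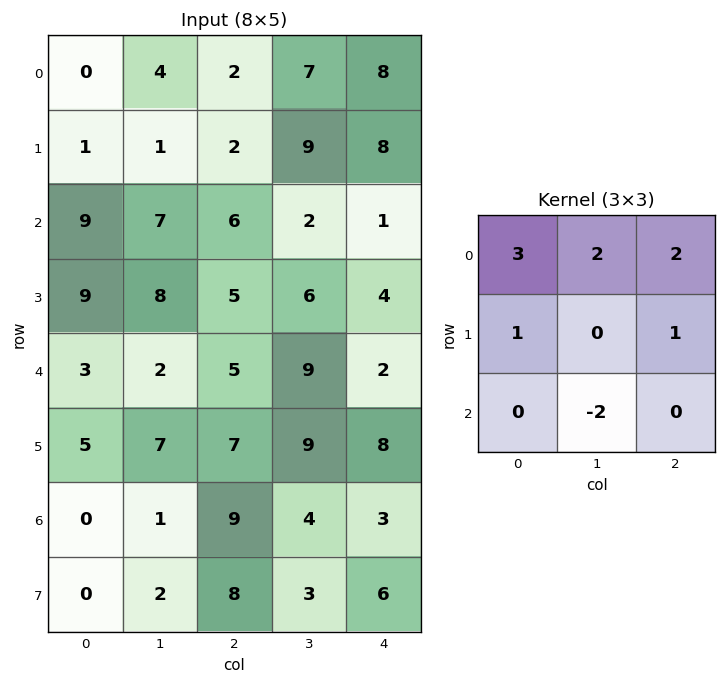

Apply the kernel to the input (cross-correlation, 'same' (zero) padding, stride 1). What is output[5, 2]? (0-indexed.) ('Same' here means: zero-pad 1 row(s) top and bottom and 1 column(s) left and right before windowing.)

The receptive field on the zero-padded input at this output position is [2 5 9 / 7 7 9 / 1 9 4]. Elementwise product with the kernel and sum: 2·3 + 5·2 + 9·2 + 7·1 + 9·1 + 9·-2.

32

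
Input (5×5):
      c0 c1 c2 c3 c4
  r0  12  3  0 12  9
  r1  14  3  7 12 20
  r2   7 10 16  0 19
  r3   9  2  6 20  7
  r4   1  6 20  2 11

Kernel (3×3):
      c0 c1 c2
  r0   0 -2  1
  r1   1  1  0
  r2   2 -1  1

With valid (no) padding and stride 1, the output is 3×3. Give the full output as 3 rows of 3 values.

31 26 55
40 42 11
23 -30 94

Output[0,0]: The receptive field on the input at this output position is [12 3 0 / 14 3 7 / 7 10 16]. Elementwise product with the kernel and sum: 3·-2 + 0·1 + 14·1 + 3·1 + 7·2 + 10·-1 + 16·1.
Output[0,1]: The receptive field on the input at this output position is [3 0 12 / 3 7 12 / 10 16 0]. Elementwise product with the kernel and sum: 0·-2 + 12·1 + 3·1 + 7·1 + 10·2 + 16·-1 + 0·1.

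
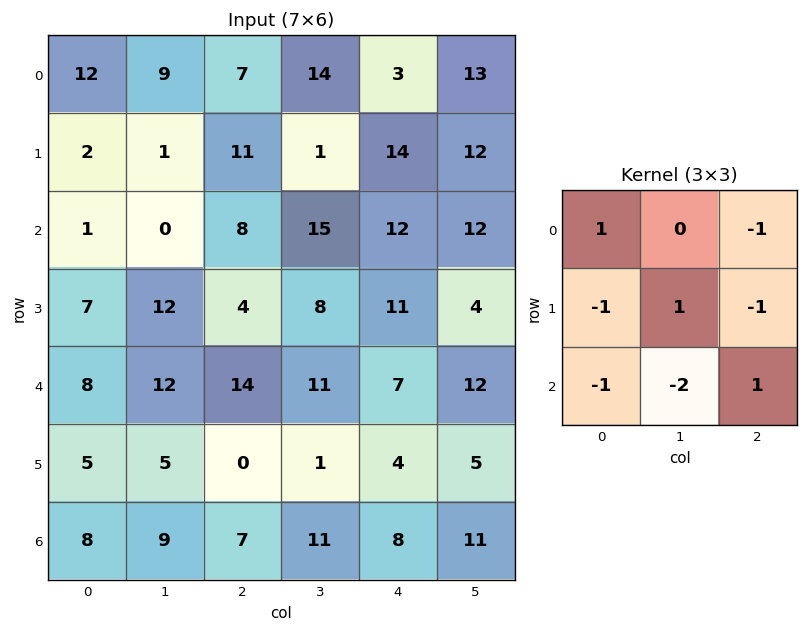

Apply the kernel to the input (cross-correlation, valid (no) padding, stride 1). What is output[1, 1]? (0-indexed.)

-19

The receptive field on the input at this output position is [1 11 1 / 0 8 15 / 12 4 8]. Elementwise product with the kernel and sum: 1·1 + 1·-1 + 0·-1 + 8·1 + 15·-1 + 12·-1 + 4·-2 + 8·1.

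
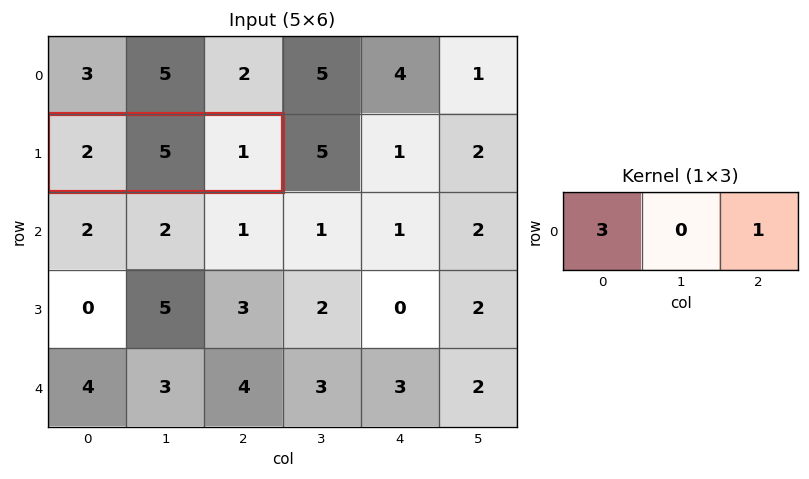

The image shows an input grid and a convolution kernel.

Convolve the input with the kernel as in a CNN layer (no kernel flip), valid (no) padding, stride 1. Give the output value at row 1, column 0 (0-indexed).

The receptive field on the input at this output position is [2 5 1]. Elementwise product with the kernel and sum: 2·3 + 1·1.

7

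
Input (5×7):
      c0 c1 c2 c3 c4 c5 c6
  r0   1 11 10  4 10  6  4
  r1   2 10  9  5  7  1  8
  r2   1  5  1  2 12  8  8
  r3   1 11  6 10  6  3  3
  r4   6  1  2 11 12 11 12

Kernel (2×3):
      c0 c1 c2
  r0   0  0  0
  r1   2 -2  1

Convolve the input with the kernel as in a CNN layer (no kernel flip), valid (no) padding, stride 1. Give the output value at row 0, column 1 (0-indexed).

The receptive field on the input at this output position is [11 10 4 / 10 9 5]. Elementwise product with the kernel and sum: 10·2 + 9·-2 + 5·1.

7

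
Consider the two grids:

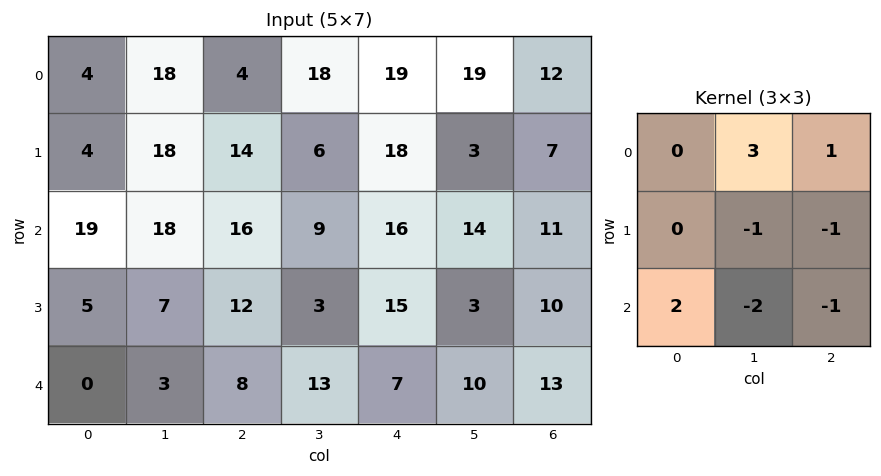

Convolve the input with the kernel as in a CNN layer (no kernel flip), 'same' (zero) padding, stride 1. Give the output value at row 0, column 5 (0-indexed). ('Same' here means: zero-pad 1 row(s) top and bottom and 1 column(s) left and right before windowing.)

-8

The receptive field on the zero-padded input at this output position is [0 0 0 / 19 19 12 / 18 3 7]. Elementwise product with the kernel and sum: 0·3 + 0·1 + 19·-1 + 12·-1 + 18·2 + 3·-2 + 7·-1.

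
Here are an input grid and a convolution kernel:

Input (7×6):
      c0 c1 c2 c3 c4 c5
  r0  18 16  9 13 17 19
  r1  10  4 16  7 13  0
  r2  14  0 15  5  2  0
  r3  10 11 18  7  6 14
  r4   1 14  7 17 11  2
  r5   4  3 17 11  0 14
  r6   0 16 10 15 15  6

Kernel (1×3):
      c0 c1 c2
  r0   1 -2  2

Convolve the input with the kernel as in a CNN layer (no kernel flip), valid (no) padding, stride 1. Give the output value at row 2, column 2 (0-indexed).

9

The receptive field on the input at this output position is [15 5 2]. Elementwise product with the kernel and sum: 15·1 + 5·-2 + 2·2.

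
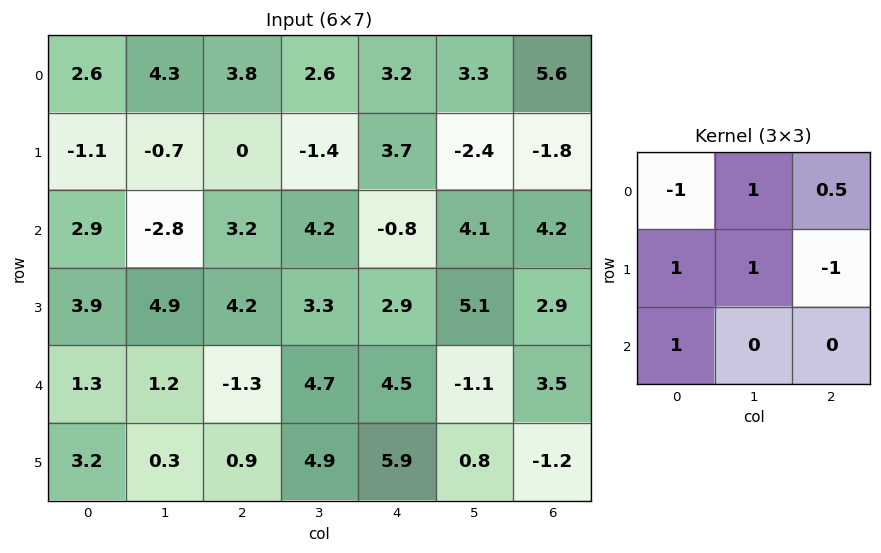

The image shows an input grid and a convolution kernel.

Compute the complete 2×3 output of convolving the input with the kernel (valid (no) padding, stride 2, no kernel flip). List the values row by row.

Output[0,0]: The receptive field on the input at this output position is [2.6 4.3 3.8 / -1.1 -0.7 0 / 2.9 -2.8 3.2]. Elementwise product with the kernel and sum: 2.6·-1 + 4.3·1 + 3.8·0.5 + -1.1·1 + -0.7·1 + 0·-1 + 2.9·1.

4.7 -1.5 5.2
1.8 3.9 16.6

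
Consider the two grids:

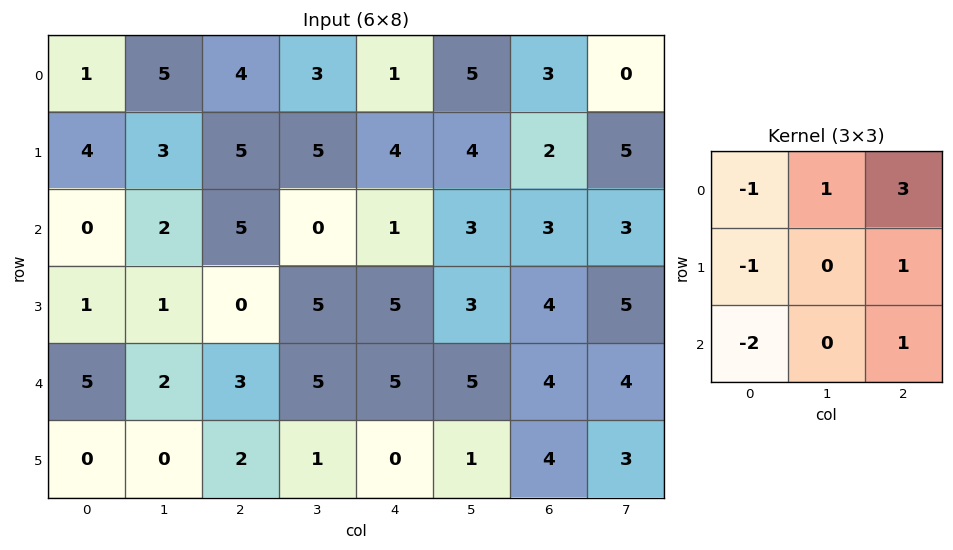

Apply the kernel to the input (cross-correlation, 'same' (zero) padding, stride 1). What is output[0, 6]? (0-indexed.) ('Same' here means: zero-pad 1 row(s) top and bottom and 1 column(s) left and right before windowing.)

-8

The receptive field on the zero-padded input at this output position is [0 0 0 / 5 3 0 / 4 2 5]. Elementwise product with the kernel and sum: 0·-1 + 0·1 + 0·3 + 5·-1 + 0·1 + 4·-2 + 5·1.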